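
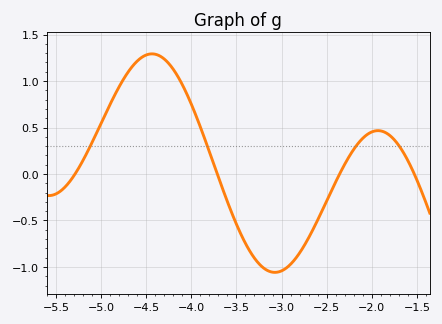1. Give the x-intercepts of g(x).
-5.3, -3.7, -2.4, -1.5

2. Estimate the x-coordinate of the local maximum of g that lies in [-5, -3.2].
-4.4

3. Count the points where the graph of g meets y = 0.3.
4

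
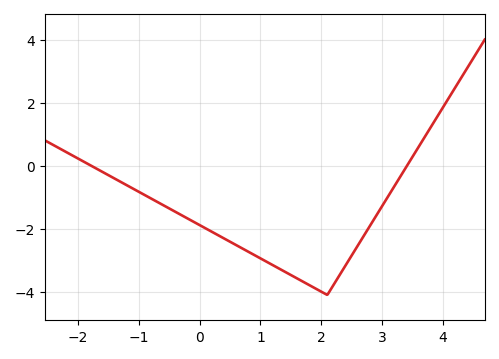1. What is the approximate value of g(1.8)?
-3.78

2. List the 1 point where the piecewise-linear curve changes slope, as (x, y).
(2.1, -4.1)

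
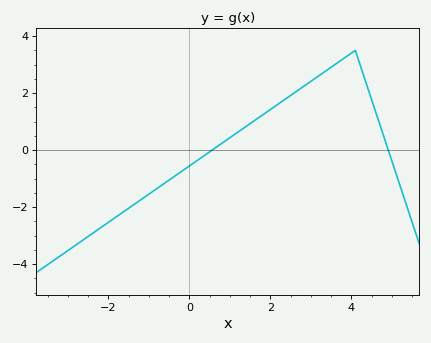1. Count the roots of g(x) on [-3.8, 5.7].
2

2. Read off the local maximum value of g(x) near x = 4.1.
3.5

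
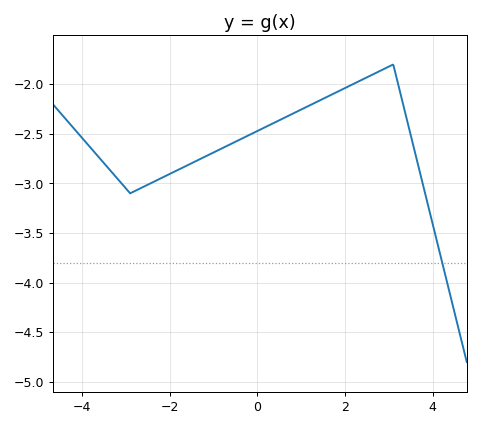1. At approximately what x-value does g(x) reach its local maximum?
3.1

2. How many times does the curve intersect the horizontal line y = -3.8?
1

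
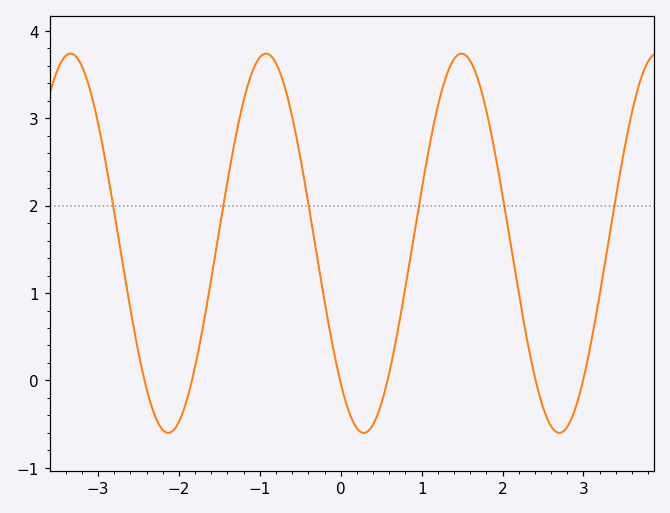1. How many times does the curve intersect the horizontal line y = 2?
6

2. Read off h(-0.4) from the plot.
2.02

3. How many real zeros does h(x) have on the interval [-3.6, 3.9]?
6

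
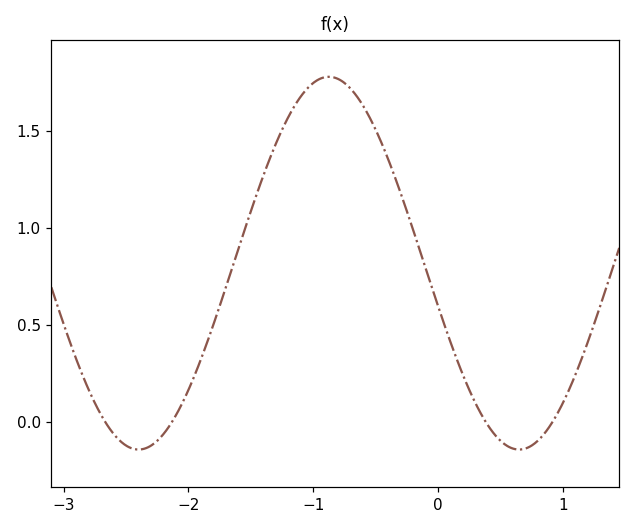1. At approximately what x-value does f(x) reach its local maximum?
-0.876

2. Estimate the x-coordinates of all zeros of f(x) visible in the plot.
-2.67, -2.13, 0.385, 0.916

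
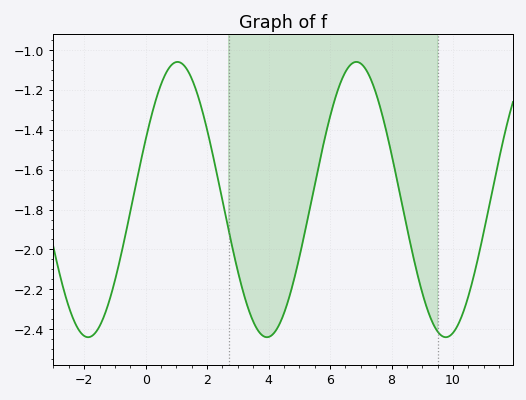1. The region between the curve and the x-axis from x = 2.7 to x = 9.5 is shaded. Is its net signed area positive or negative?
negative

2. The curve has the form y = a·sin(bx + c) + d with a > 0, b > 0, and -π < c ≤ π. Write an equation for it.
y = 0.69sin(1.1x + 0.45) - 1.75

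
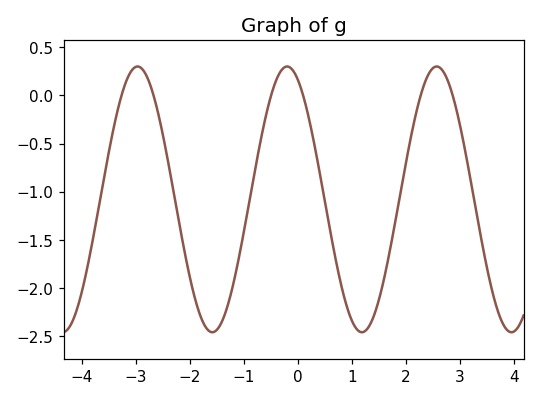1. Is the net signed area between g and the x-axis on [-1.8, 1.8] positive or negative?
negative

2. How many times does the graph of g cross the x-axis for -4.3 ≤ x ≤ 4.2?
6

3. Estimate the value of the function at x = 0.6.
-1.41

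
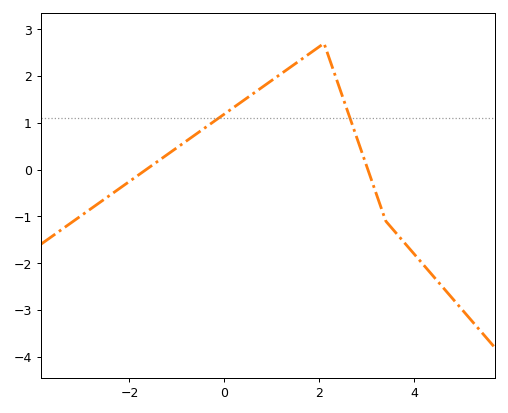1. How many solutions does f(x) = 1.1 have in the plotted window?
2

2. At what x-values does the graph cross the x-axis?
-1.6, 3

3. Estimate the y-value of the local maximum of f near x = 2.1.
2.7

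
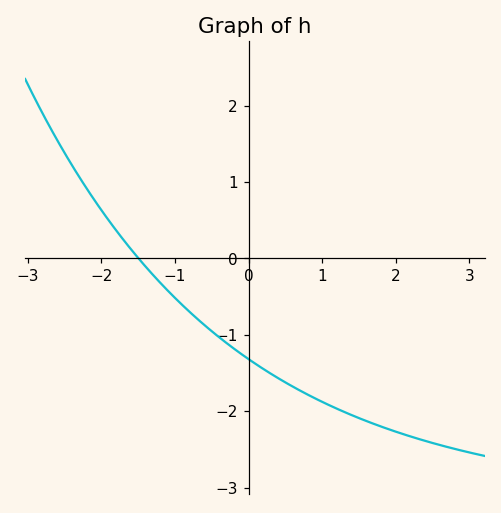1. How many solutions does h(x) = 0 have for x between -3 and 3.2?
1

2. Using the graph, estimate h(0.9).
-1.8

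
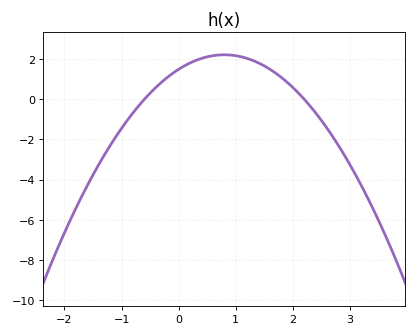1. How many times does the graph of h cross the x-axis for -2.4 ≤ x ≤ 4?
2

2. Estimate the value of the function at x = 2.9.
-2.8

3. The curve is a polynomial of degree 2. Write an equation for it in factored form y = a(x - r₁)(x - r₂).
y = -1.13(x + 0.6)(x - 2.2)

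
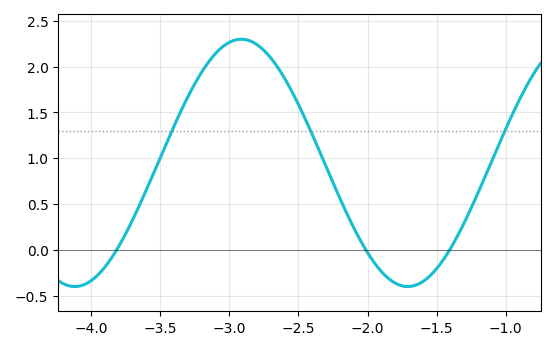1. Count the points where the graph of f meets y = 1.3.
3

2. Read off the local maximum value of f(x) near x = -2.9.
2.3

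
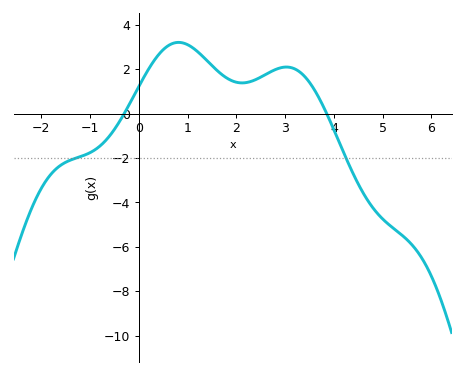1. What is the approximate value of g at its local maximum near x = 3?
2.1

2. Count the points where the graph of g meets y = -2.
2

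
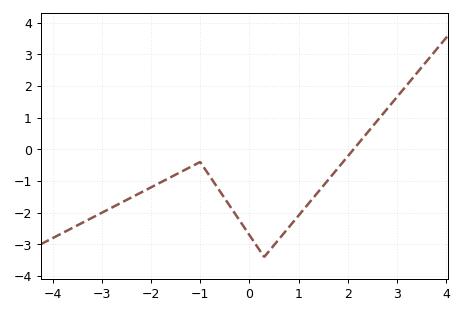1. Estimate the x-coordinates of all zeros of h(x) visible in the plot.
2.12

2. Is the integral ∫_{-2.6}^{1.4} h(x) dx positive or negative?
negative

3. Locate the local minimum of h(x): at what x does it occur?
0.3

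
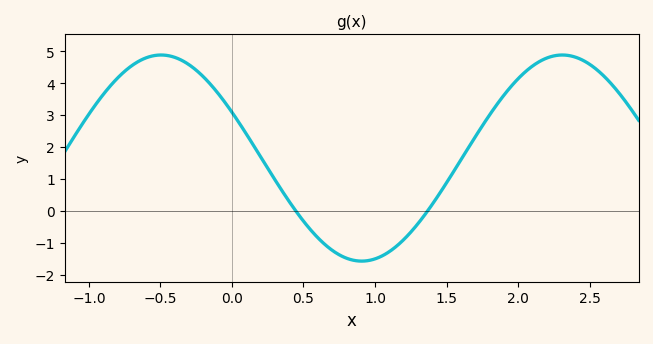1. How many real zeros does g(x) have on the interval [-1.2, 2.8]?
2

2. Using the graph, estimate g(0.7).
-1.24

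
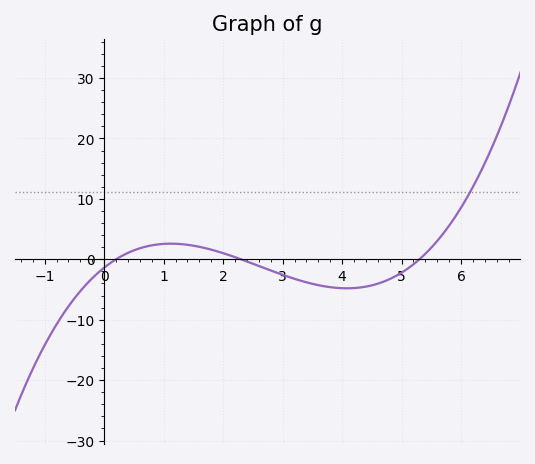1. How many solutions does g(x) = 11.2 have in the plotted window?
1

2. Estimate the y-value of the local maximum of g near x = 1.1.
3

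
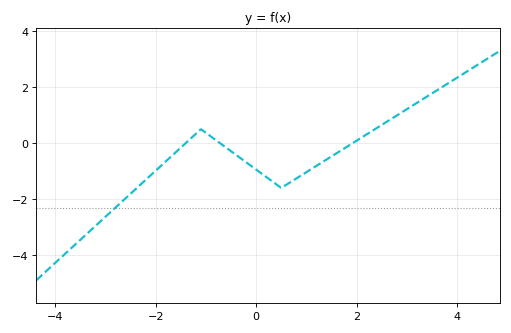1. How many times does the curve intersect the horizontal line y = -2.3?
1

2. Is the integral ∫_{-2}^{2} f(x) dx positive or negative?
negative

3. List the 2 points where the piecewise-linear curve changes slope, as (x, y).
(-1.1, 0.5); (0.5, -1.6)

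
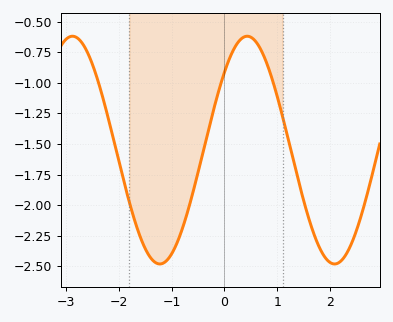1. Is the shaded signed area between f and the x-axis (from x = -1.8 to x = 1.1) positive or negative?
negative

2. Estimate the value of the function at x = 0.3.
-0.649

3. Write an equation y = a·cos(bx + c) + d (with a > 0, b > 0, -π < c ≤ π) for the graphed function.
y = 0.93cos(1.9x - 0.82) - 1.55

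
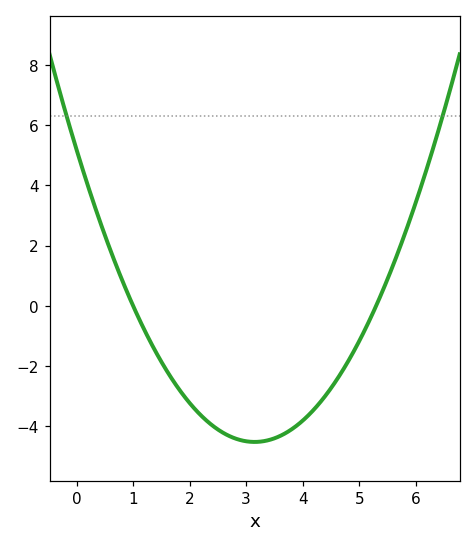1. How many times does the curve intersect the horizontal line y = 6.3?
2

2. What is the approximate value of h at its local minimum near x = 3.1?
-4.6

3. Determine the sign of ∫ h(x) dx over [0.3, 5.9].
negative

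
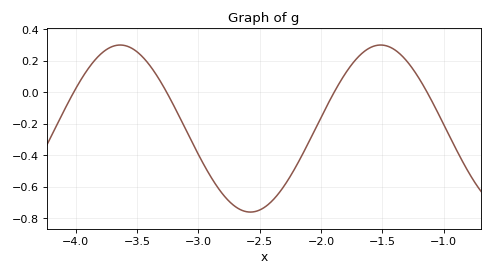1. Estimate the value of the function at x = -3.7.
0.291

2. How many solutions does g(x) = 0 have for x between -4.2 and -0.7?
4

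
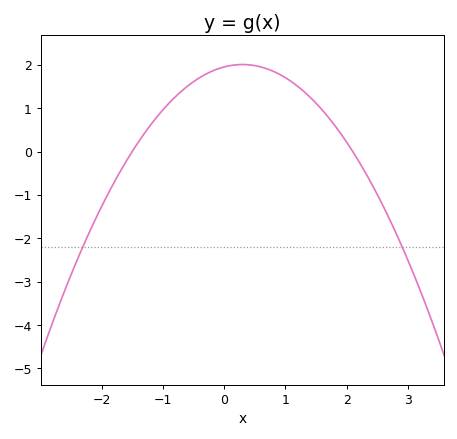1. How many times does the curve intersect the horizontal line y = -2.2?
2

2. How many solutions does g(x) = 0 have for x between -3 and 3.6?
2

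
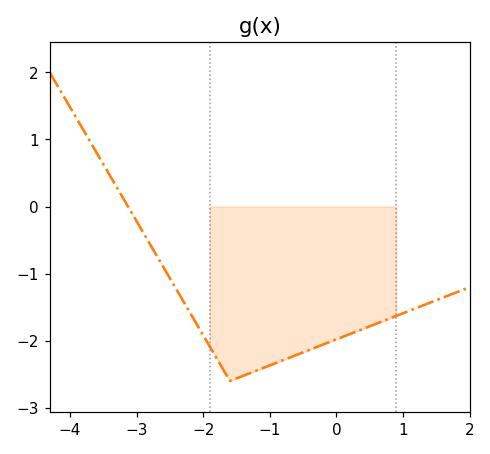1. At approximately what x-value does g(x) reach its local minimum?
-1.6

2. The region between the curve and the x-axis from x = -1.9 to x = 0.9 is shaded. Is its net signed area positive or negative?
negative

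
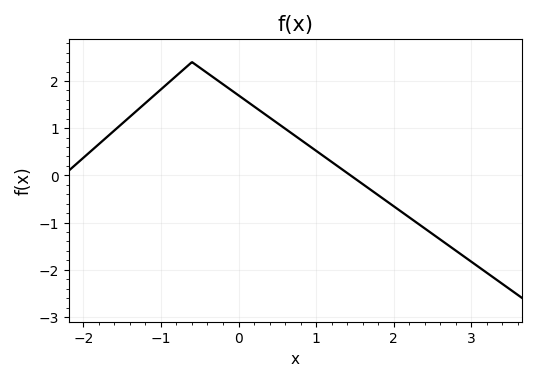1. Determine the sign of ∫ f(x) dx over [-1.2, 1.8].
positive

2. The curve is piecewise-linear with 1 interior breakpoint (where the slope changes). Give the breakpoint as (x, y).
(-0.6, 2.4)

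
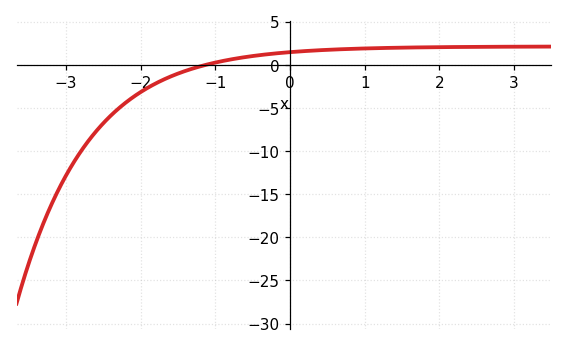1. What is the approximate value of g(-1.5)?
-1.03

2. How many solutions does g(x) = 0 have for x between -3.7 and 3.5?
1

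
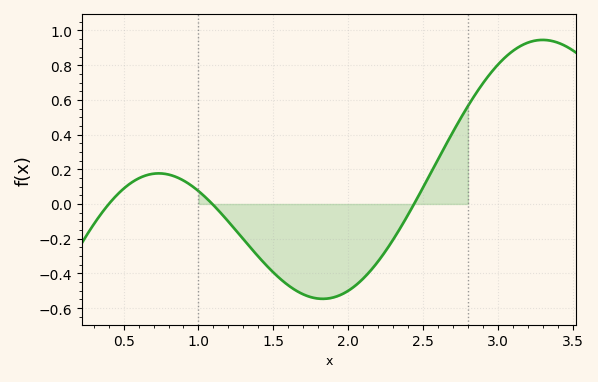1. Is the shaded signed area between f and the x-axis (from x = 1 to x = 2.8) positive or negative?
negative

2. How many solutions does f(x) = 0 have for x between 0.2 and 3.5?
3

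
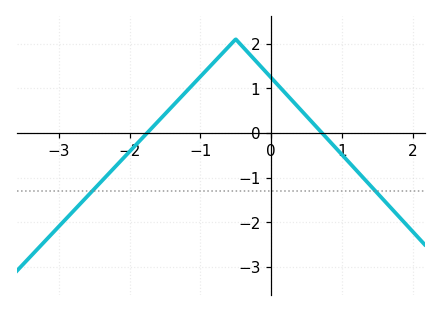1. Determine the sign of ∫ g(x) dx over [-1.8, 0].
positive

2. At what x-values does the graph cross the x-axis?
-1.75, 0.718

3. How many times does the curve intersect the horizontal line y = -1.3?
2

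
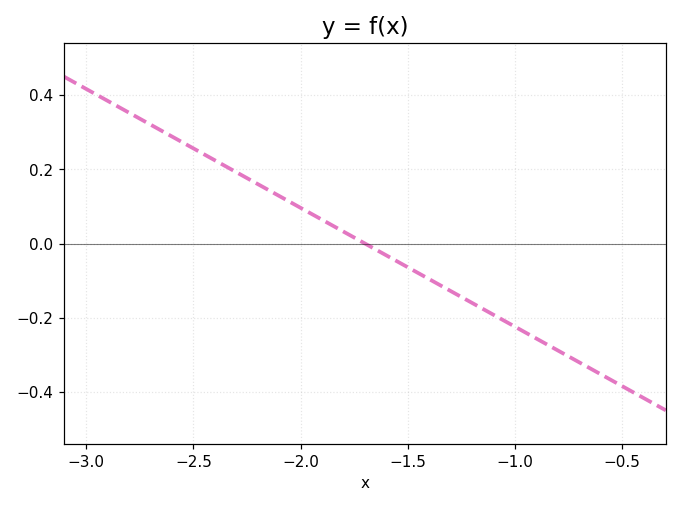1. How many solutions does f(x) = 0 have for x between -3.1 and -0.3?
1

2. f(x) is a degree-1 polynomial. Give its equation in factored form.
y = -0.32(x + 1.7)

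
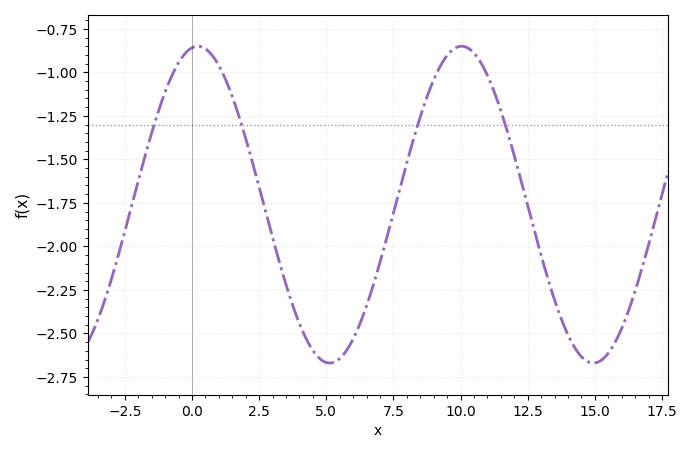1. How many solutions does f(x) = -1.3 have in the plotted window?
4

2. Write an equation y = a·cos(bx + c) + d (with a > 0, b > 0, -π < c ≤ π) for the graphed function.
y = 0.91cos(0.64x - 0.14) - 1.76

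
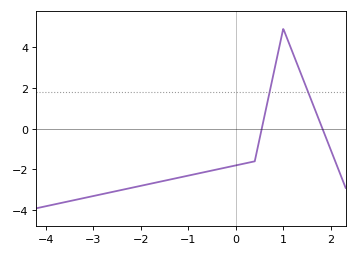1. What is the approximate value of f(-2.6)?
-3.1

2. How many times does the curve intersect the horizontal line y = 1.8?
2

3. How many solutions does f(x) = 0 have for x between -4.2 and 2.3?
2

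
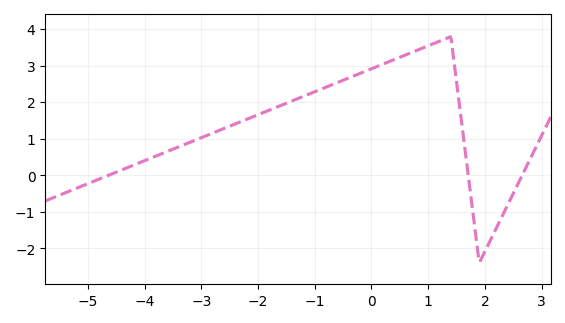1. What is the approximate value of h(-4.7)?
-0.039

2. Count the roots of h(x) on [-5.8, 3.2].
3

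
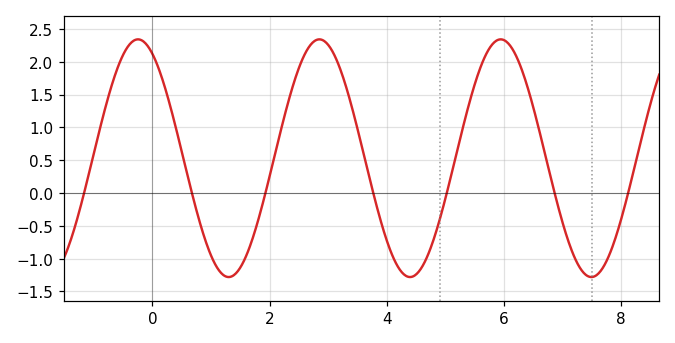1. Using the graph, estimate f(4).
-0.725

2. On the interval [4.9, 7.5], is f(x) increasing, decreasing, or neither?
neither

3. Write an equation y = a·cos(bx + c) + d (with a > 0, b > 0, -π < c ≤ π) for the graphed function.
y = 1.81cos(2.03x + 0.5) + 0.53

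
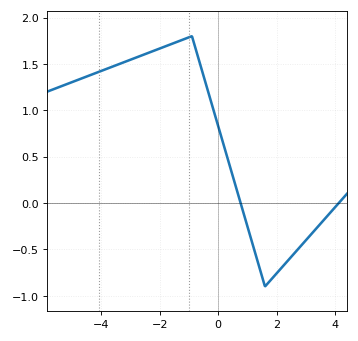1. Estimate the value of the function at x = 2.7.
-0.5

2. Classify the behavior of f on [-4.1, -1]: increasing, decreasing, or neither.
increasing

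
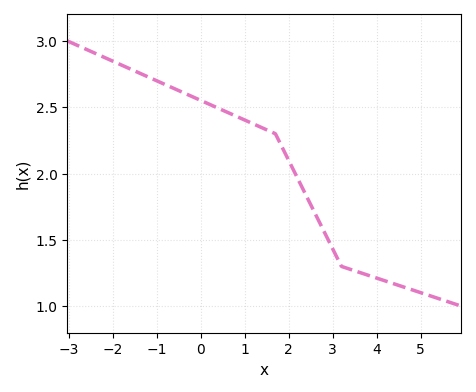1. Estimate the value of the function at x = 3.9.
1.2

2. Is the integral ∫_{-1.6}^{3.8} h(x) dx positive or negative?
positive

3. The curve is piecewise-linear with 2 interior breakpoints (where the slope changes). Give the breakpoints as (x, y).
(1.7, 2.3); (3.2, 1.3)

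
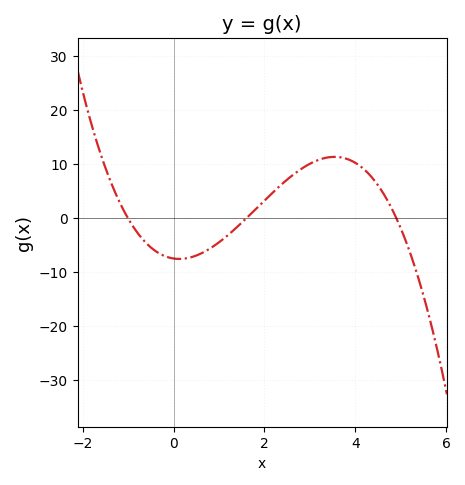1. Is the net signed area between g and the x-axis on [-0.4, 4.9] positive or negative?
positive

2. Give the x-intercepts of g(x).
-1, 1.6, 4.9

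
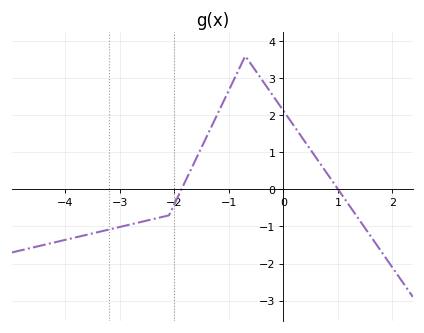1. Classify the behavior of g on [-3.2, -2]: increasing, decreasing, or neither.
increasing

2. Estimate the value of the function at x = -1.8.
0.2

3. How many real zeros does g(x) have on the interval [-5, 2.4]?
2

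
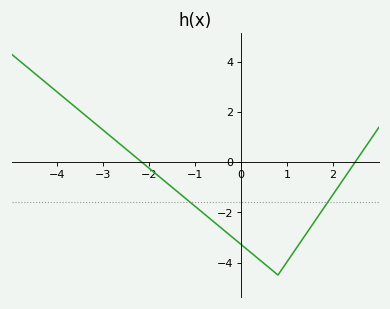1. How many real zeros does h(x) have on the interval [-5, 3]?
2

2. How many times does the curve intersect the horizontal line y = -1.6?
2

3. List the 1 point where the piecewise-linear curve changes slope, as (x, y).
(0.8, -4.5)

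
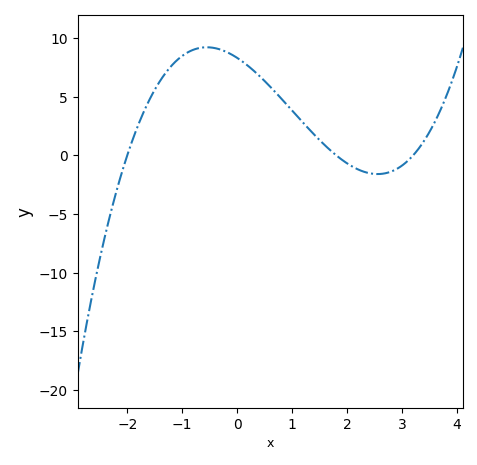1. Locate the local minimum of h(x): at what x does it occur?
2.6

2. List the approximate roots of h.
-2, 1.8, 3.2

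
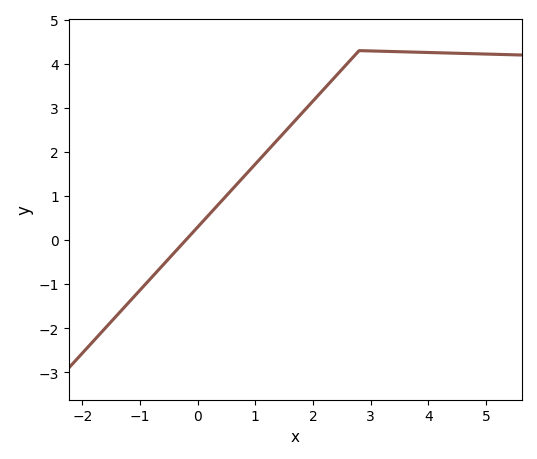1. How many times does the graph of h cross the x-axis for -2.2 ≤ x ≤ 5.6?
1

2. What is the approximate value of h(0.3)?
0.725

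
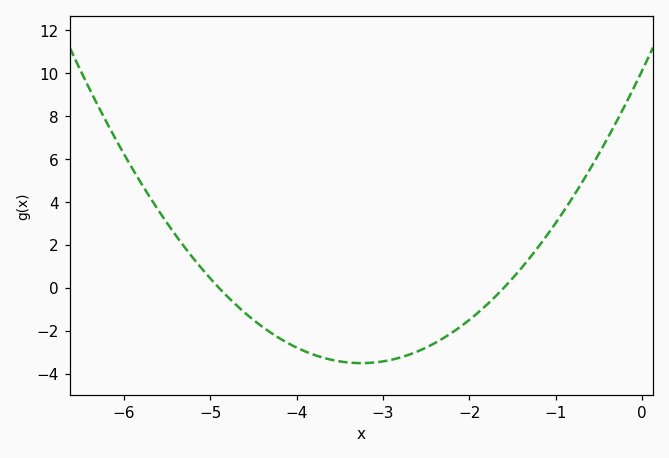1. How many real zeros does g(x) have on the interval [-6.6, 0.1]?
2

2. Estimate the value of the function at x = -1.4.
0.903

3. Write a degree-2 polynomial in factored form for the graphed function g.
y = 1.29(x + 4.9)(x + 1.6)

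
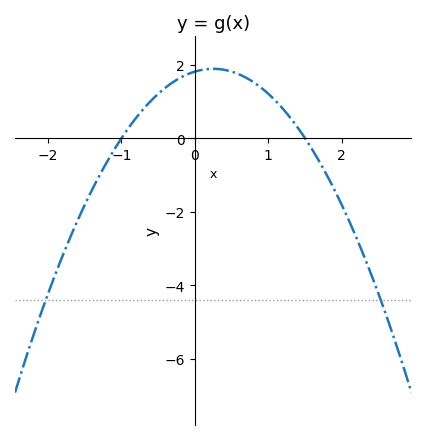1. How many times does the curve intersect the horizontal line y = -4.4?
2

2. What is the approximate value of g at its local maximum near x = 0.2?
1.8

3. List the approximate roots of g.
-1, 1.5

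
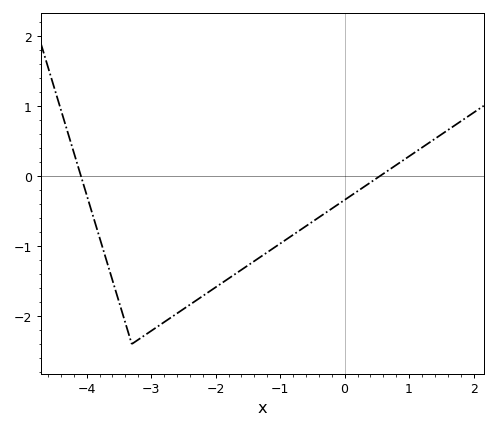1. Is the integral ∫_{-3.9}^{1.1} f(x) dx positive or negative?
negative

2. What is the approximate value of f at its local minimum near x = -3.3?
-2.4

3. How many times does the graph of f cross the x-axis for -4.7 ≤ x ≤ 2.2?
2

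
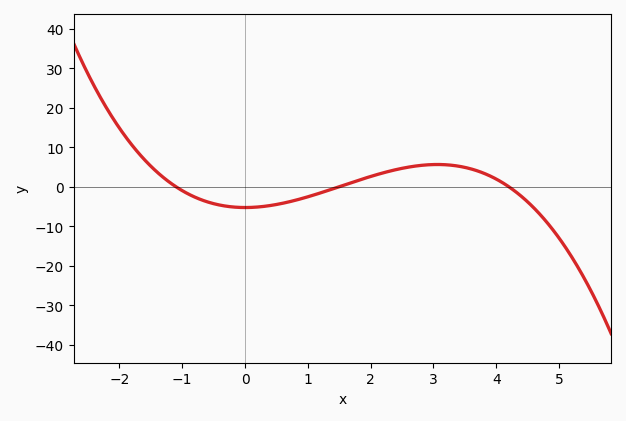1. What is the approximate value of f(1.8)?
2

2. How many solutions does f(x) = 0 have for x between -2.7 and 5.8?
3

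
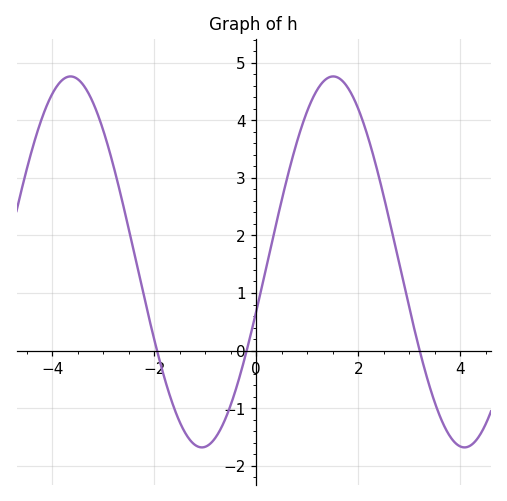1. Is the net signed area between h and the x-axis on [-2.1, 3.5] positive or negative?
positive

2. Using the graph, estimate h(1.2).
4.5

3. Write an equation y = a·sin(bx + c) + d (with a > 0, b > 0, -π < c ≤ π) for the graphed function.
y = 3.22sin(1.2x - 0.27) + 1.54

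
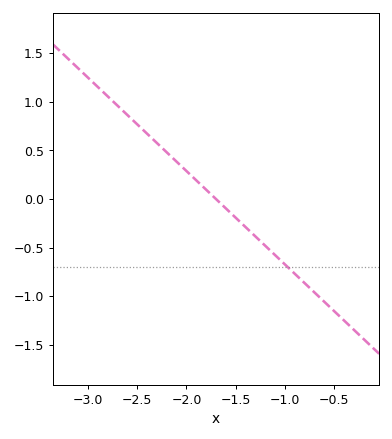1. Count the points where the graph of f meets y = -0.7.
1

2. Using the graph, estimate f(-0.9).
-0.768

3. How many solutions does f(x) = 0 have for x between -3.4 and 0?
1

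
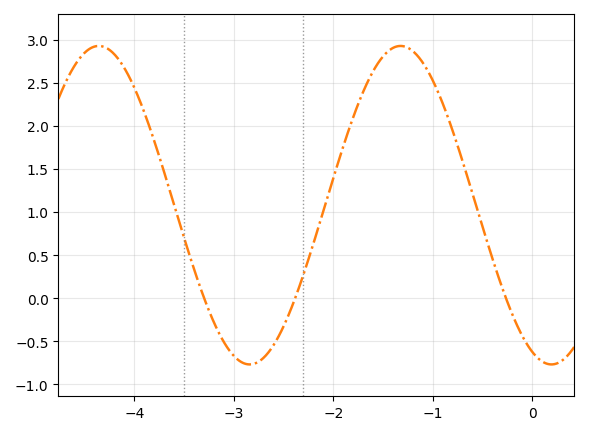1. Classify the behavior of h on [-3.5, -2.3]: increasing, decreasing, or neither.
neither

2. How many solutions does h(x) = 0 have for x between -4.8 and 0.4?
3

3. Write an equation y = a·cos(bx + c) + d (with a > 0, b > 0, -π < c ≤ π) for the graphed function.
y = 1.85cos(2.1x + 2.7) + 1.08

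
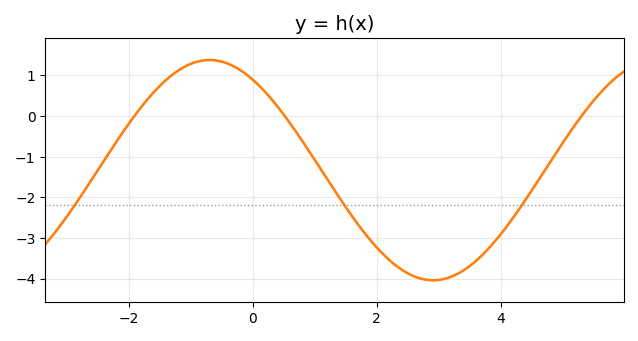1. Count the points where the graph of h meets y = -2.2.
3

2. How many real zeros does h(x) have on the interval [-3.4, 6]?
3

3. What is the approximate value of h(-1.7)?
0.418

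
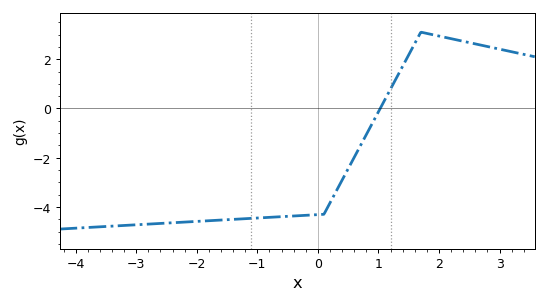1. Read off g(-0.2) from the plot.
-4.34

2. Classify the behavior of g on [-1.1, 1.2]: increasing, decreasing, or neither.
increasing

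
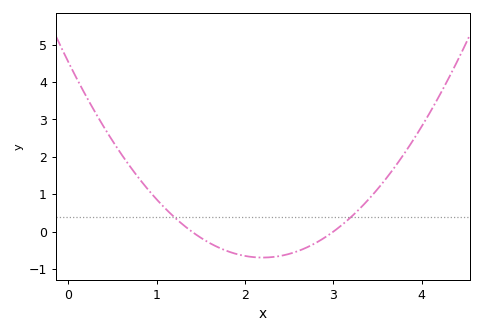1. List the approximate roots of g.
1.4, 3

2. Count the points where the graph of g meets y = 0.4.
2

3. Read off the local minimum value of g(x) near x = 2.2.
-0.691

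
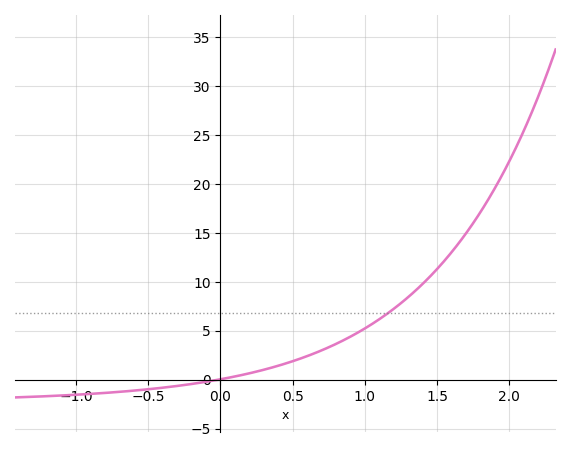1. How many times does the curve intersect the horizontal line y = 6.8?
1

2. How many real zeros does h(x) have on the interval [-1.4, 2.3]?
1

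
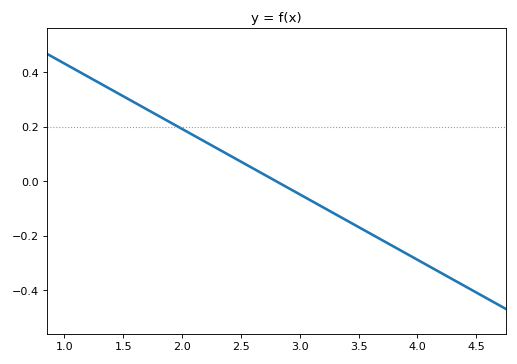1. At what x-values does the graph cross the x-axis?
2.8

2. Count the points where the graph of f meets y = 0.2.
1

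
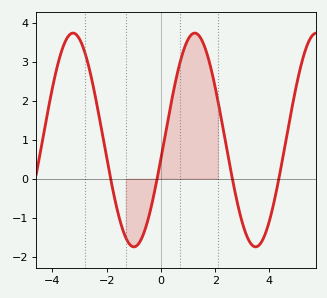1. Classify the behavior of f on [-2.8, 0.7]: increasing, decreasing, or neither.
neither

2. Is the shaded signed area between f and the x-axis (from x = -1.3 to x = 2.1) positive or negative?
positive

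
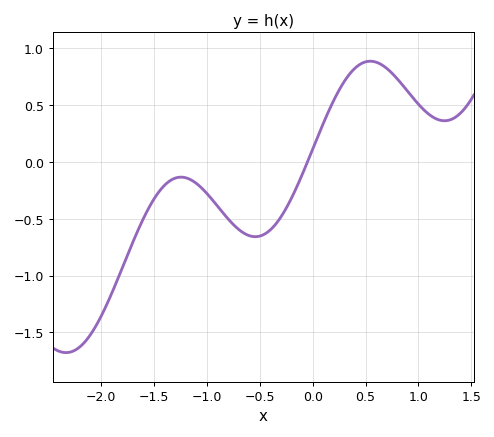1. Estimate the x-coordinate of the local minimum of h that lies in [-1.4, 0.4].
-0.5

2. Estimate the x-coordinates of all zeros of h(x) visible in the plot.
0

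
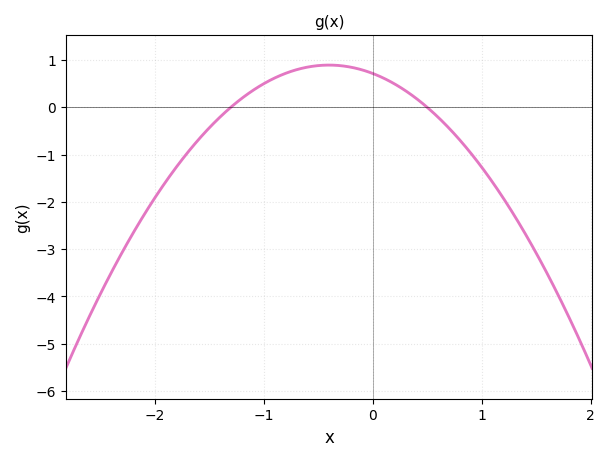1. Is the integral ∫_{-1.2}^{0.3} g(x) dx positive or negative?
positive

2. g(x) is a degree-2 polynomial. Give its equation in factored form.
y = -1.1(x + 1.3)(x - 0.5)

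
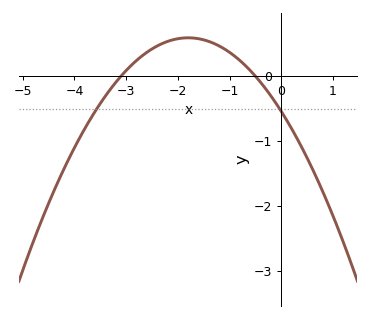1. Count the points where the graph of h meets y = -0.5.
2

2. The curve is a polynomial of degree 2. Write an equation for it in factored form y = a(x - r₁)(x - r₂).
y = -0.35(x + 3.1)(x + 0.5)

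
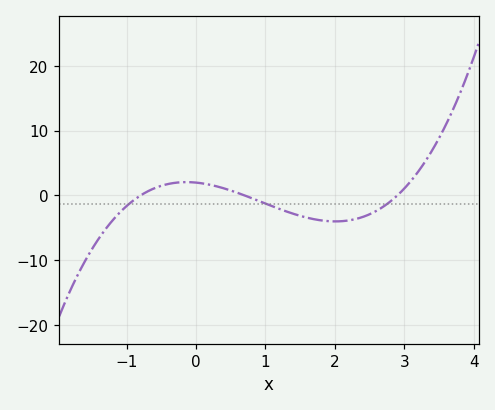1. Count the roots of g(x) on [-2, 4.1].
3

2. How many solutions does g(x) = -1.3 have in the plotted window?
3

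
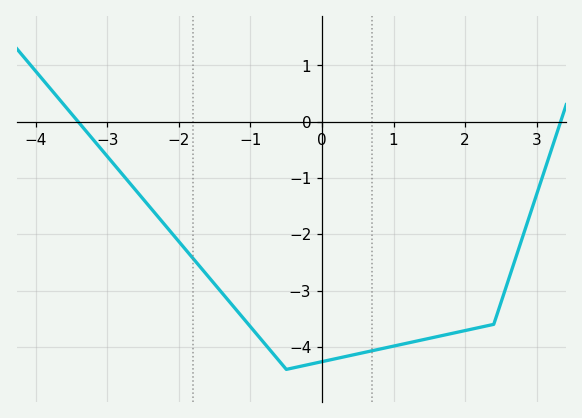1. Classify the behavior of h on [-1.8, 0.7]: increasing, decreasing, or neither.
neither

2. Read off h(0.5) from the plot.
-4.1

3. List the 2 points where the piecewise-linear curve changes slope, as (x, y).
(-0.5, -4.4); (2.4, -3.6)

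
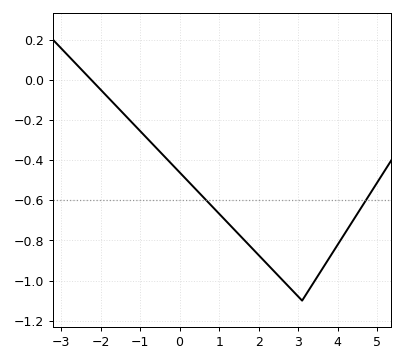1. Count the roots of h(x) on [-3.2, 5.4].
1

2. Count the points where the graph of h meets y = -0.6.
2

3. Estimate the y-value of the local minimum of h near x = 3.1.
-1.1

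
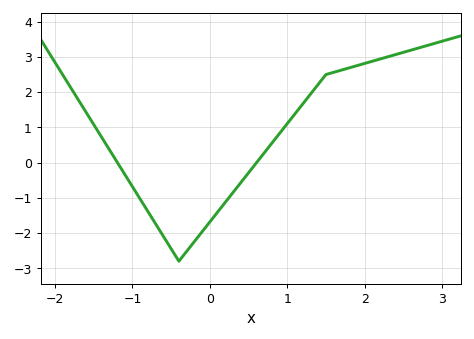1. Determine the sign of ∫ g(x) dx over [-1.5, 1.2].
negative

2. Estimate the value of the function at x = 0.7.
0.268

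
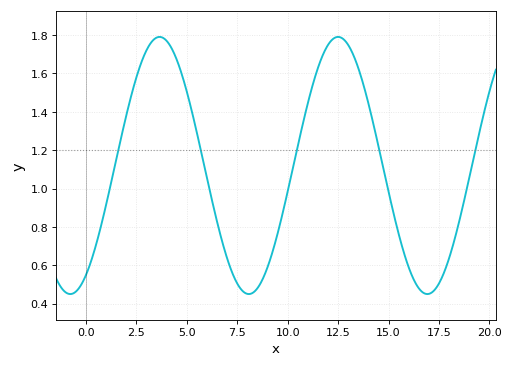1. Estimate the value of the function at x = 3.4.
1.78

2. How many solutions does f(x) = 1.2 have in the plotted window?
5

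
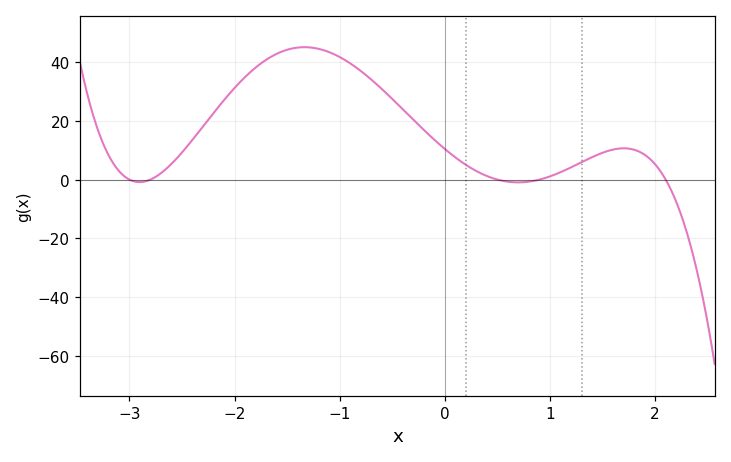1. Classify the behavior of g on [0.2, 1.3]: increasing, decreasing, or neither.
neither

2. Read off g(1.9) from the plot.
8.45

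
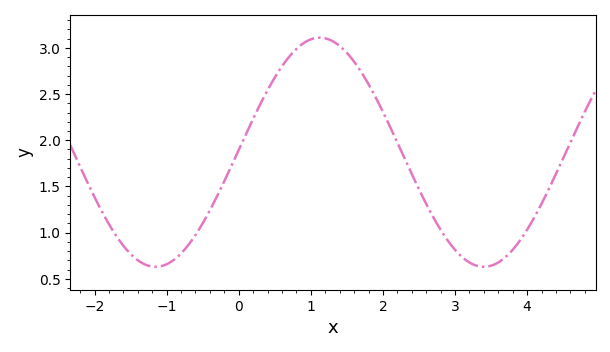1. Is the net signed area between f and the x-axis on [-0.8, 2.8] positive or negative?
positive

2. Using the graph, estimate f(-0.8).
0.775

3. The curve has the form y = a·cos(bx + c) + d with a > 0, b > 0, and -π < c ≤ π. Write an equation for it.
y = 1.24cos(1.38x - 1.55) + 1.87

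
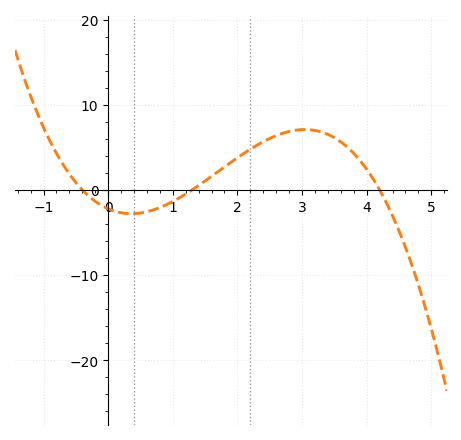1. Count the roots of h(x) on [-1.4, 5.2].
3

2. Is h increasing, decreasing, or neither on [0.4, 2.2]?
increasing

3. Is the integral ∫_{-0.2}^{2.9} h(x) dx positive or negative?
positive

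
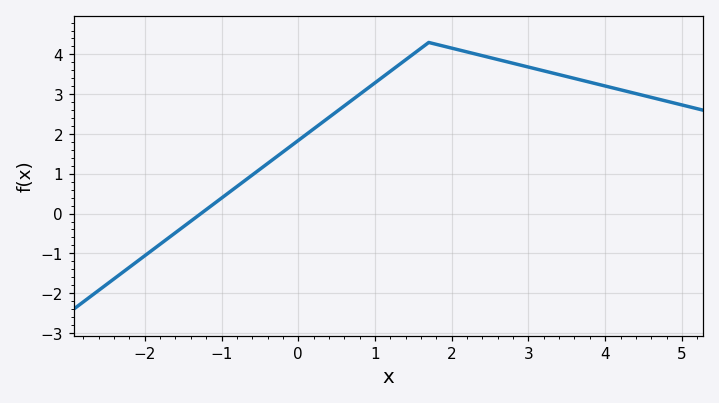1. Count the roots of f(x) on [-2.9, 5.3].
1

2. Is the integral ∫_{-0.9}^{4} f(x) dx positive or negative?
positive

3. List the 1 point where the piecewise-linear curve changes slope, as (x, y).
(1.7, 4.3)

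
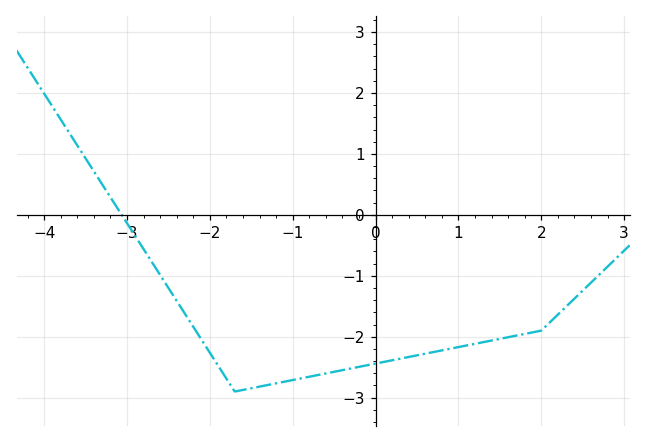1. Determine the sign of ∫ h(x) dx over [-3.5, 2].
negative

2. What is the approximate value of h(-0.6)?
-2.6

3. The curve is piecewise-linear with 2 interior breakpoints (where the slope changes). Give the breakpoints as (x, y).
(-1.7, -2.9); (2, -1.9)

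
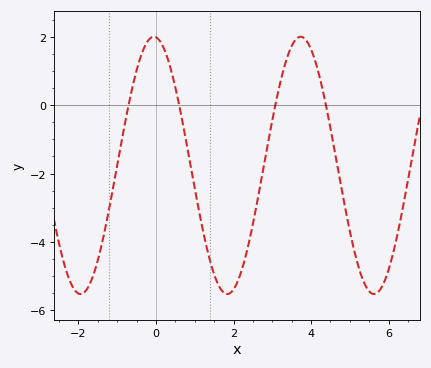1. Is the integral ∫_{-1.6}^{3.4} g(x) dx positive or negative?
negative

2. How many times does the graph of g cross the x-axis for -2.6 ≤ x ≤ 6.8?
4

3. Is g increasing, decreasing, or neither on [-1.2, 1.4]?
neither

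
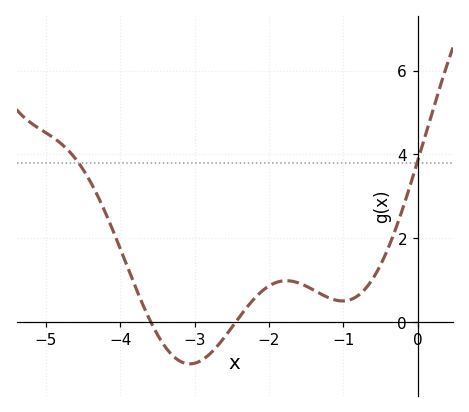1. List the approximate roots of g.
-3.59, -2.45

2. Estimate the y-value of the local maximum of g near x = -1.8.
0.986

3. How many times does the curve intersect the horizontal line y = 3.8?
2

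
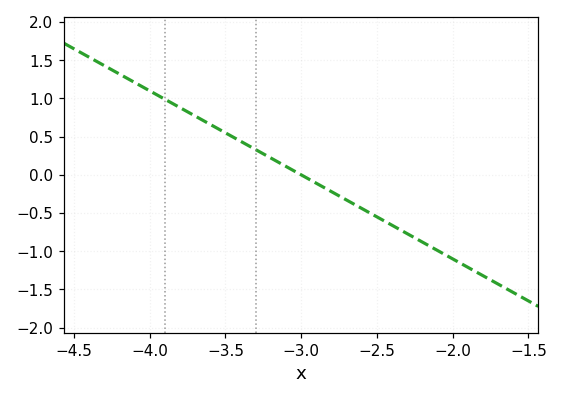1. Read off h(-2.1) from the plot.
-0.99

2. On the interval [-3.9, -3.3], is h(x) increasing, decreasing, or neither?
decreasing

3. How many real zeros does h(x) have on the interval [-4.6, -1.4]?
1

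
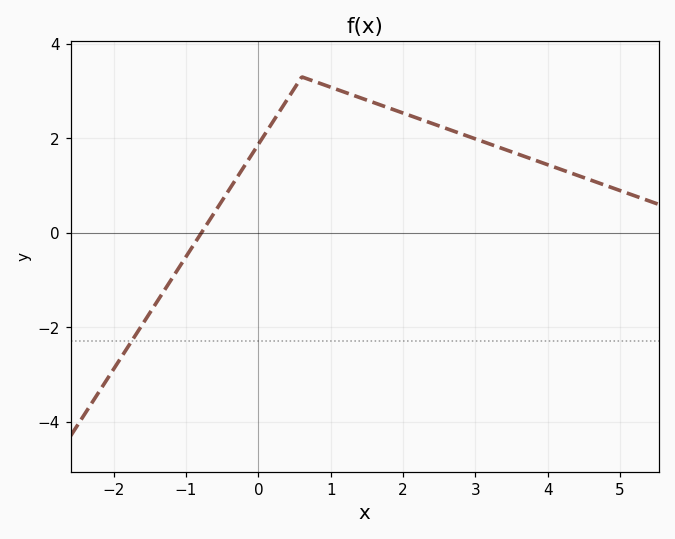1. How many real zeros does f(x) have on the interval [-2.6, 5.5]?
1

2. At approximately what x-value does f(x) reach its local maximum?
0.6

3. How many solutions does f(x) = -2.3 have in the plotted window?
1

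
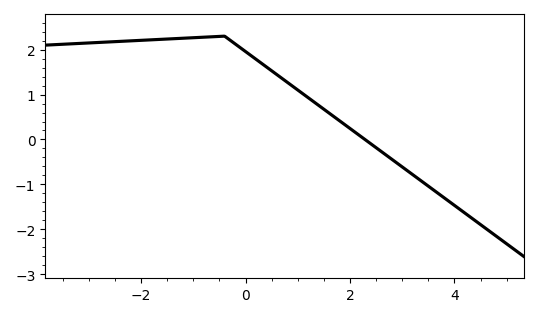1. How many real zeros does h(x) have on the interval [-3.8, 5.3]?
1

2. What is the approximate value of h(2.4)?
-0.1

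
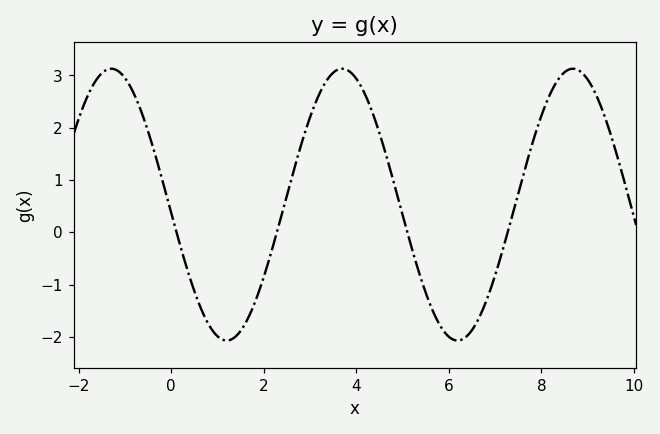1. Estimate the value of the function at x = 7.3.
0.1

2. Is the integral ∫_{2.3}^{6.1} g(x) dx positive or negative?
positive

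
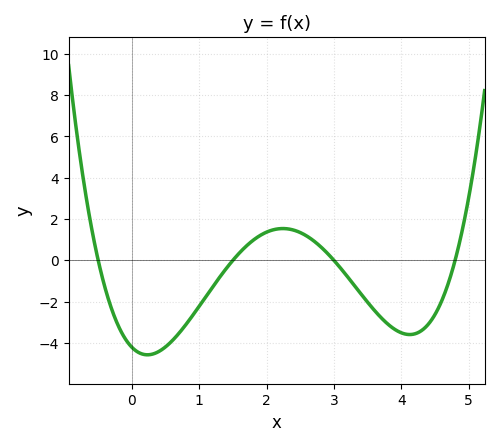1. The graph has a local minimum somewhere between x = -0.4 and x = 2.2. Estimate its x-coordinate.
0.232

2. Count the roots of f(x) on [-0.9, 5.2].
4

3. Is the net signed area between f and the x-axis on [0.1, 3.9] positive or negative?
negative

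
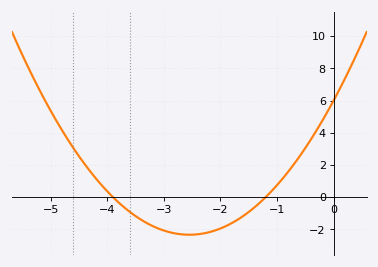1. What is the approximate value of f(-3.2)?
-1.79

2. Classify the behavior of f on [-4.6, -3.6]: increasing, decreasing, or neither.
decreasing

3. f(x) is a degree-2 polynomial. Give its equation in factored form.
y = 1.28(x + 3.9)(x + 1.2)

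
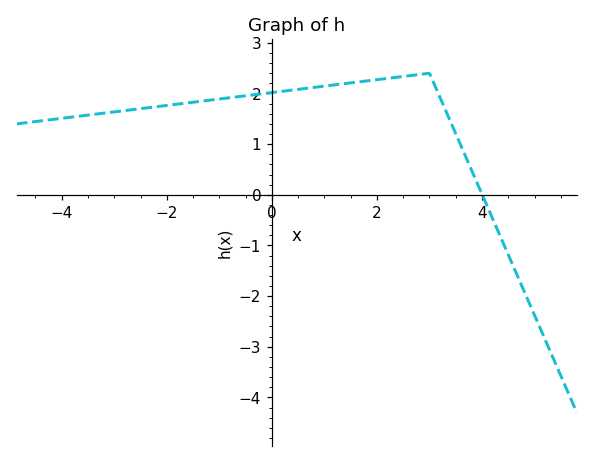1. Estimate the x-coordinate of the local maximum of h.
3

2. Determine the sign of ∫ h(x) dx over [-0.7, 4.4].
positive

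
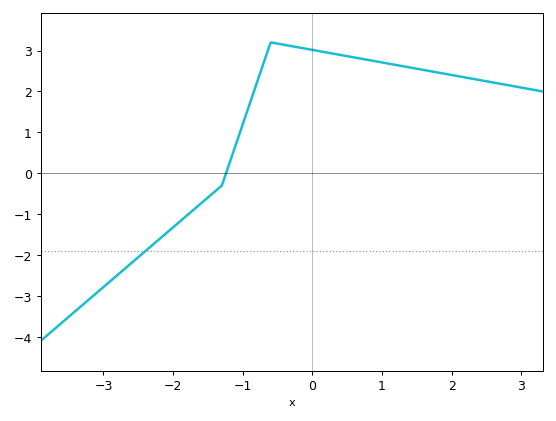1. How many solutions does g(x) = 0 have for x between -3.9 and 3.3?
1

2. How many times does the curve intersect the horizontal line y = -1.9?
1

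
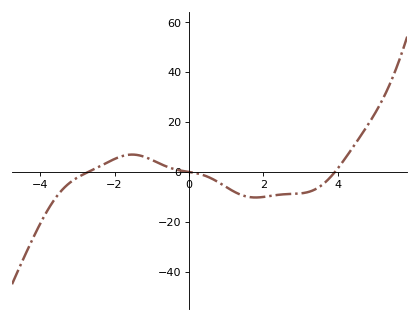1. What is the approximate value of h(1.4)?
-10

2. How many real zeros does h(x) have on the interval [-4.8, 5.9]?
3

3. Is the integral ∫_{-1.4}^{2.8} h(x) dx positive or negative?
negative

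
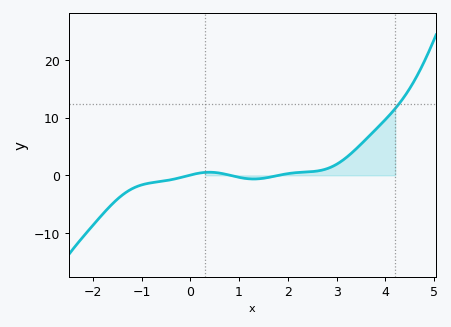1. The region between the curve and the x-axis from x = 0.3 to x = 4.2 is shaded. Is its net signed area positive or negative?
positive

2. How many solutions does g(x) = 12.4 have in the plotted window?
1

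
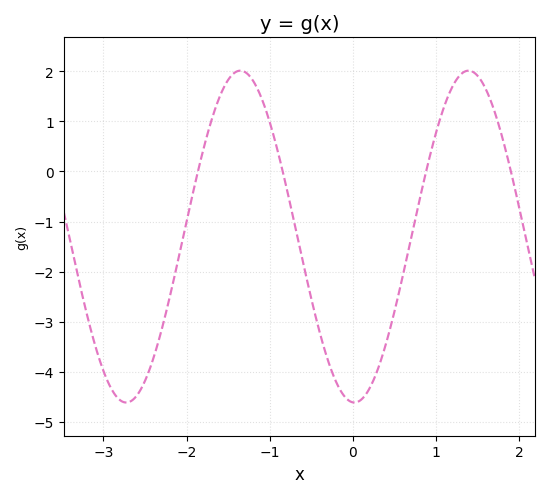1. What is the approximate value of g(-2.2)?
-2.5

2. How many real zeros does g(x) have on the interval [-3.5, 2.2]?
4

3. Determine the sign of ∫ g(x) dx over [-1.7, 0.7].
negative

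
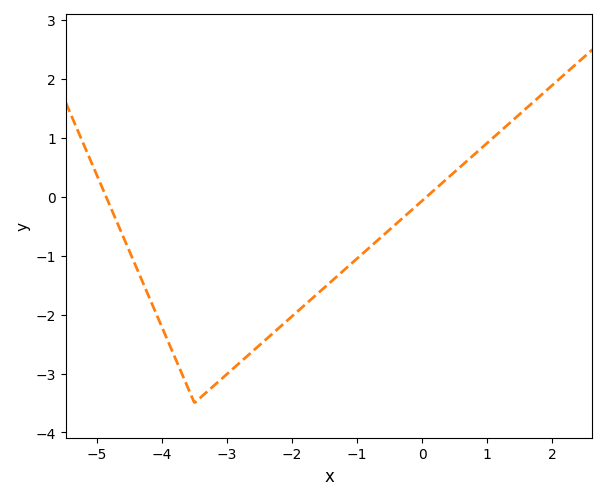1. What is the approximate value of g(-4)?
-2.2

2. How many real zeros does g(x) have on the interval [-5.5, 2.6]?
2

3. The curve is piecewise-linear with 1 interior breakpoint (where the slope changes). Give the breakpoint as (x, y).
(-3.5, -3.5)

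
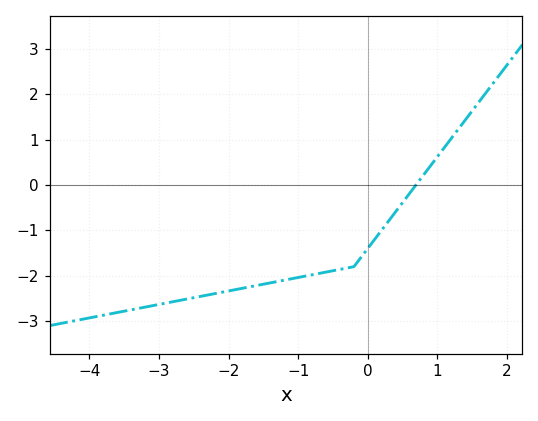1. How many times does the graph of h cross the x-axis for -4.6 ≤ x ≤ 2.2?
1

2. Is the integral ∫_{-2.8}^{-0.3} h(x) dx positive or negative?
negative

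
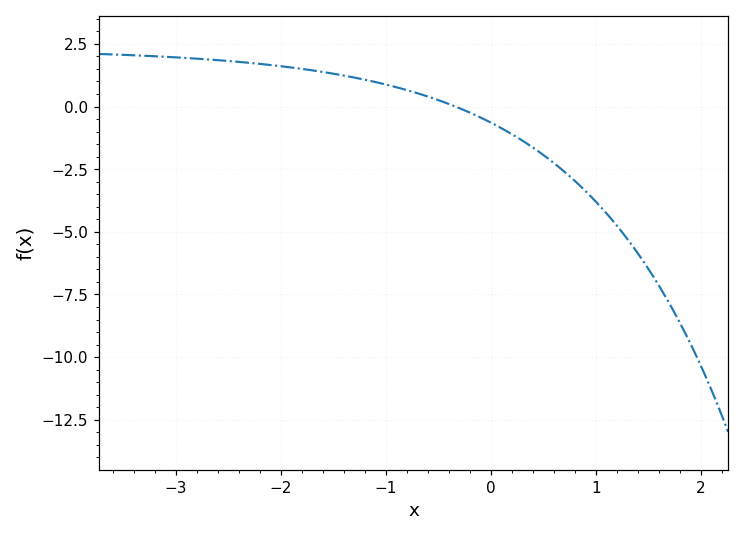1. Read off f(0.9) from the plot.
-3.36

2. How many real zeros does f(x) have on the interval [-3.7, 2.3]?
1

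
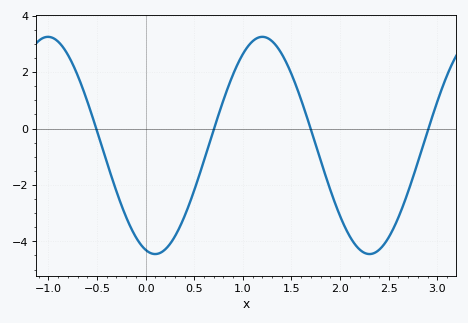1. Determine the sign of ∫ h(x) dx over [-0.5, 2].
negative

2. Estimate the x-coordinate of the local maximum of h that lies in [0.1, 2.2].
1.2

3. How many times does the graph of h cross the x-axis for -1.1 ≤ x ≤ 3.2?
4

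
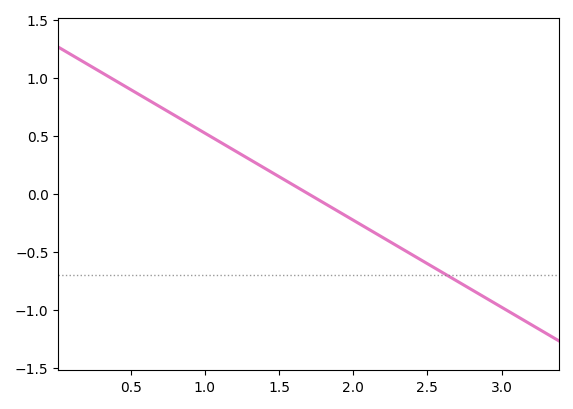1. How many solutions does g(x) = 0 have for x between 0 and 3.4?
1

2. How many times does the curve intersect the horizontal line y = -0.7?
1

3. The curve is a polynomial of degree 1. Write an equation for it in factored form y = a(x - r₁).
y = -0.75(x - 1.7)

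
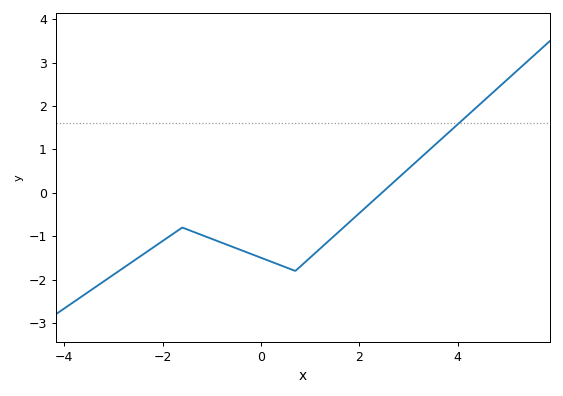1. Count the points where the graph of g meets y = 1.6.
1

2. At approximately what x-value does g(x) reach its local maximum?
-1.6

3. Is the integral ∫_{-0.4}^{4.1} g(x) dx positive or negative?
negative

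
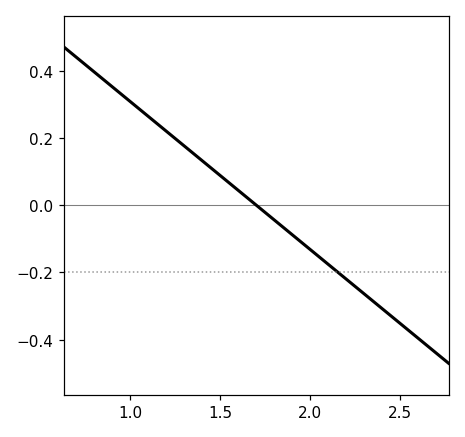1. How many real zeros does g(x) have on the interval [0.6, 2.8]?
1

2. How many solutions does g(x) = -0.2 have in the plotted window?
1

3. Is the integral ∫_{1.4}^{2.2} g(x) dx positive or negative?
negative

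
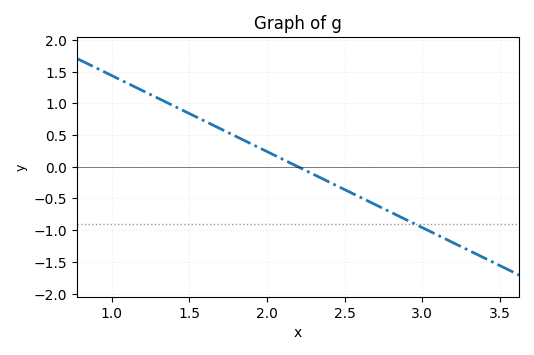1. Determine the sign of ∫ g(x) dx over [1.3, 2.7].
positive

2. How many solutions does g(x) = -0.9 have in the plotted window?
1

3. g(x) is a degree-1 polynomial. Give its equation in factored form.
y = -1.2(x - 2.2)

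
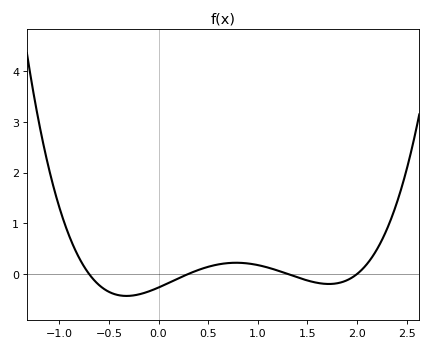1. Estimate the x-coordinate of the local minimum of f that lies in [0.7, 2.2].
1.72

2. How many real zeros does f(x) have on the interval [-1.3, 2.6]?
4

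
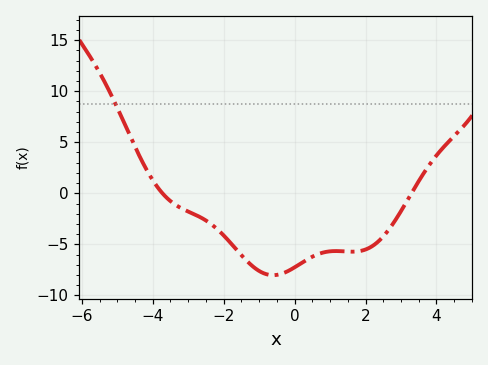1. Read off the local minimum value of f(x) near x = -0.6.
-8.03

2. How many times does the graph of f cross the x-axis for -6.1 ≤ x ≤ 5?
2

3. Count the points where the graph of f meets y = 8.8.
1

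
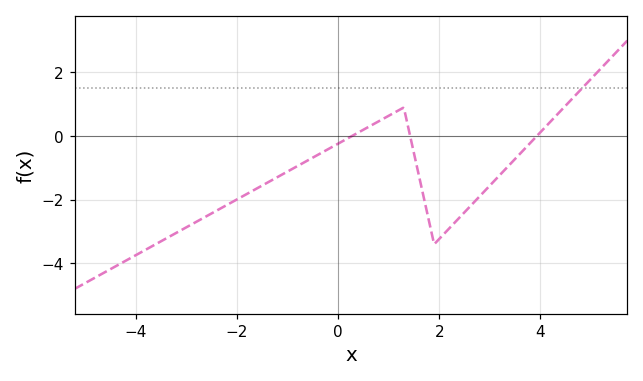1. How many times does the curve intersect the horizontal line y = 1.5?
1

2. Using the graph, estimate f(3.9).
0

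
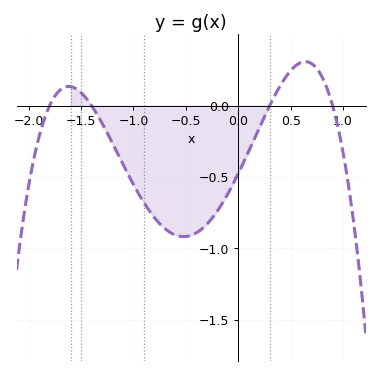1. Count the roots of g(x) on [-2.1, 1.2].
4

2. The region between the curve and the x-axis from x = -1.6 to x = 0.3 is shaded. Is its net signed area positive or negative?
negative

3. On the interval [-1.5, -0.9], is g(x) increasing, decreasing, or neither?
decreasing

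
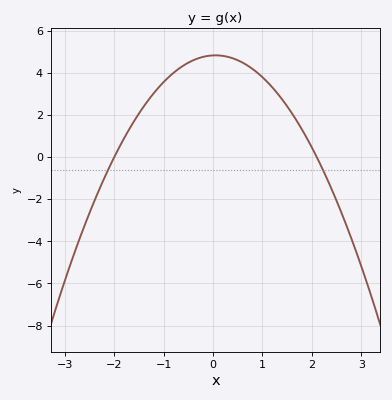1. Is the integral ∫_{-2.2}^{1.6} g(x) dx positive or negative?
positive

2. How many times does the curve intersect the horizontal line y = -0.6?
2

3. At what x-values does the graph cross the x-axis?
-2, 2.1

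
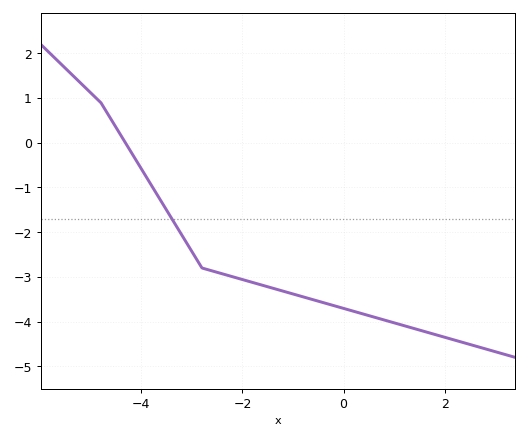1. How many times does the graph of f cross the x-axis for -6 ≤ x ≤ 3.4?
1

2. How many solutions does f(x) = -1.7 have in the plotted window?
1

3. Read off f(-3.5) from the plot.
-1.5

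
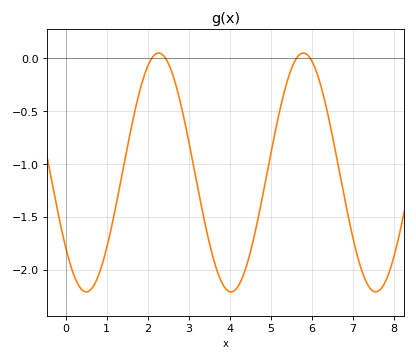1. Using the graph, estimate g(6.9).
-1.5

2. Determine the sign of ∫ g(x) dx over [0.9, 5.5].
negative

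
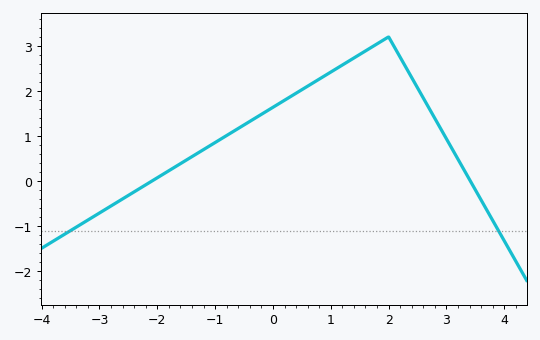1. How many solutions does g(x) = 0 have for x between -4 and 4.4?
2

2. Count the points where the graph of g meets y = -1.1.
2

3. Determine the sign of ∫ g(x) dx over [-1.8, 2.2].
positive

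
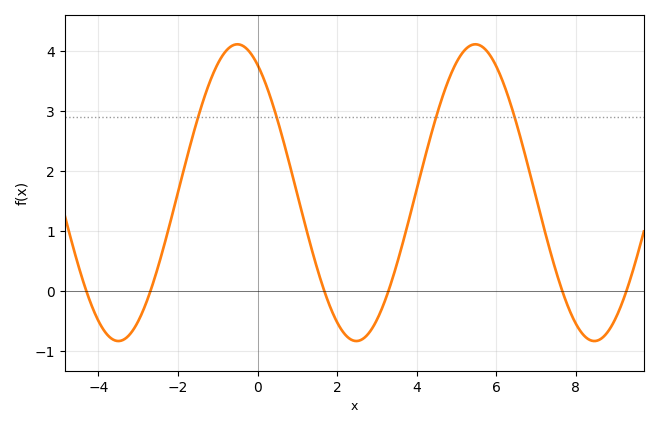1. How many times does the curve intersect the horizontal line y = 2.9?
4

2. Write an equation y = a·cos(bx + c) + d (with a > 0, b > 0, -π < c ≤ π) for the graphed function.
y = 2.47cos(1.1x + 0.53) + 1.64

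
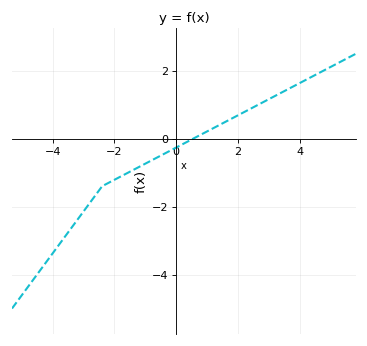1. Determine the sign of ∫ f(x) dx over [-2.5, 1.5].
negative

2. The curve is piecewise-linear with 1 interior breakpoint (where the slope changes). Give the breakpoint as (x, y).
(-2.4, -1.4)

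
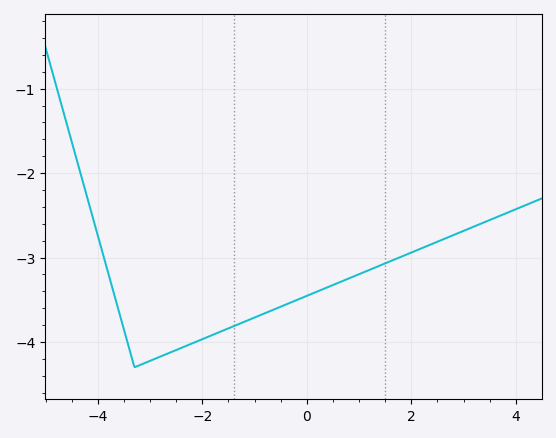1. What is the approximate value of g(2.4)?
-2.8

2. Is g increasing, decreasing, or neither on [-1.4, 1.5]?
increasing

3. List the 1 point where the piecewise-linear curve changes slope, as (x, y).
(-3.3, -4.3)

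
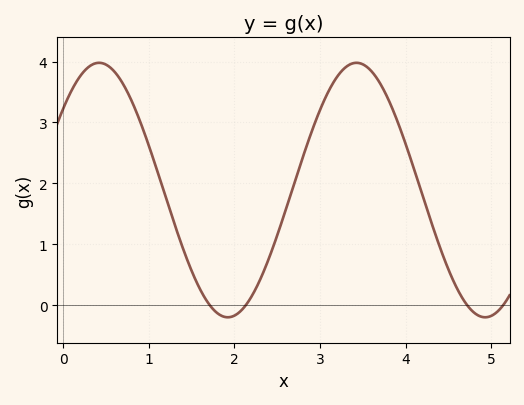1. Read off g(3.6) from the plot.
3.8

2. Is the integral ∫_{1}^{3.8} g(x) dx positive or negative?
positive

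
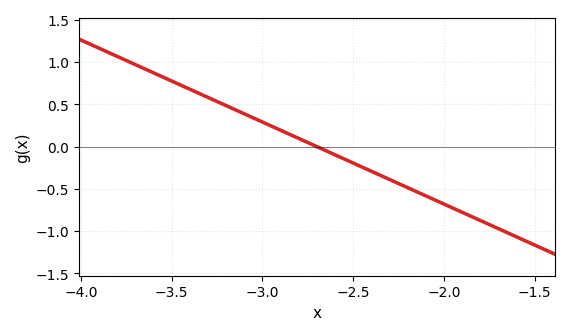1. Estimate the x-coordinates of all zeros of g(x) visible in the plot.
-2.7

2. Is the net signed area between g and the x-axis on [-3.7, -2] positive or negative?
positive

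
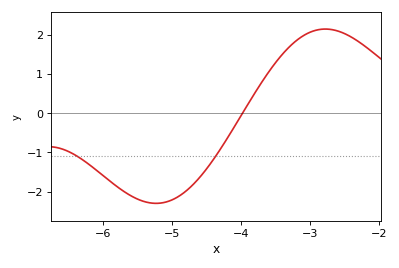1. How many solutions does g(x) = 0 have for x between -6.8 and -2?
1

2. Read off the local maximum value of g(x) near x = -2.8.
2.1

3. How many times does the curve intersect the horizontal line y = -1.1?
2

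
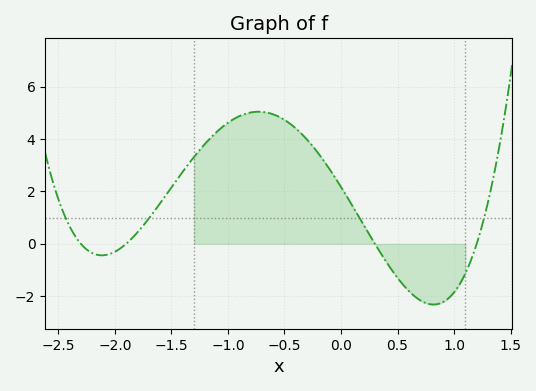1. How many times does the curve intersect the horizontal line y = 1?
4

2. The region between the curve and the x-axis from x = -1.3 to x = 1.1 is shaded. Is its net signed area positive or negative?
positive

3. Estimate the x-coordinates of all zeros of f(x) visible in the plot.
-2.3, -1.9, 0.3, 1.2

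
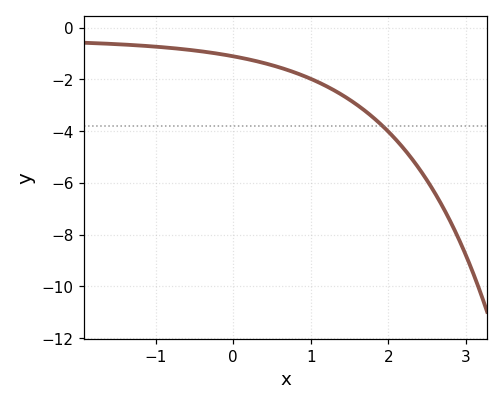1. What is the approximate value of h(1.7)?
-3.22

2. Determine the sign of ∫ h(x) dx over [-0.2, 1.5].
negative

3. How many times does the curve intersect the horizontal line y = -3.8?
1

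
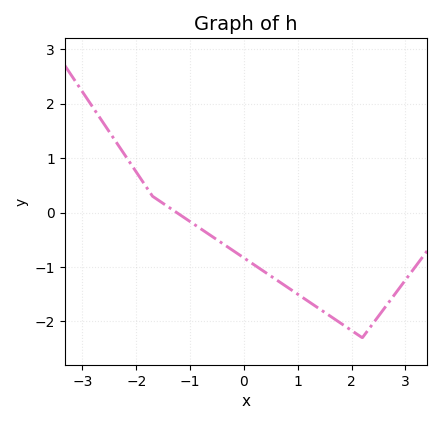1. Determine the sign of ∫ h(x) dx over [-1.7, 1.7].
negative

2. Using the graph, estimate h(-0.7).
-0.4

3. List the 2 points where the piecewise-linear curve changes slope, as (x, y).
(-1.7, 0.3); (2.2, -2.3)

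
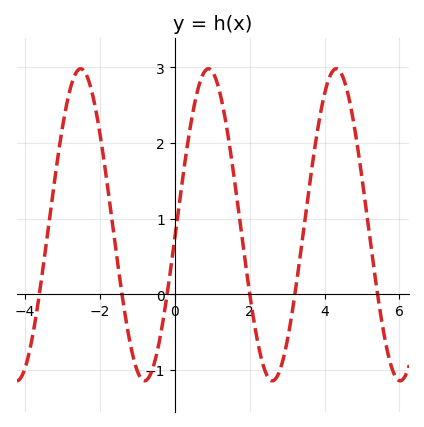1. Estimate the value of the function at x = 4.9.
1.89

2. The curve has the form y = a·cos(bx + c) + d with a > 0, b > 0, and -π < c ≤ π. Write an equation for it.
y = 2.06cos(1.84x - 1.65) + 0.92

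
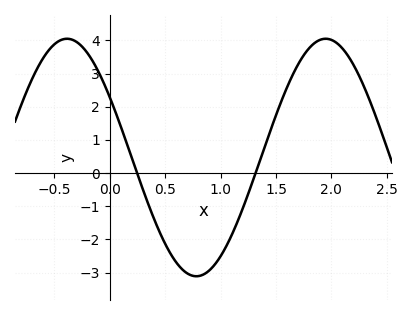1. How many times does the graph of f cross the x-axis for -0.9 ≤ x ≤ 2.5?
2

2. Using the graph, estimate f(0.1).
1.4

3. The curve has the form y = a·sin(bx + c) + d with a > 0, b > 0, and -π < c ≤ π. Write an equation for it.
y = 3.58sin(2.7x + 2.6) + 0.47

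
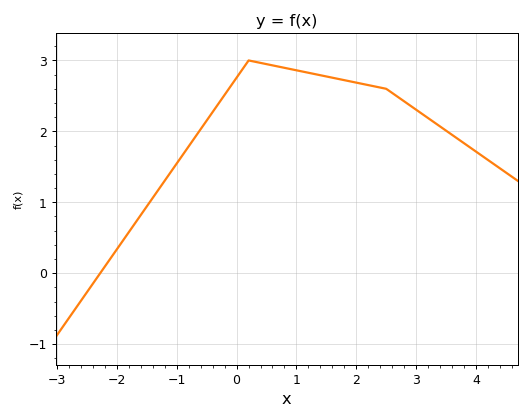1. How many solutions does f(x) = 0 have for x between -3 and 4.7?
1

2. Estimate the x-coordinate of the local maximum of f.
0.2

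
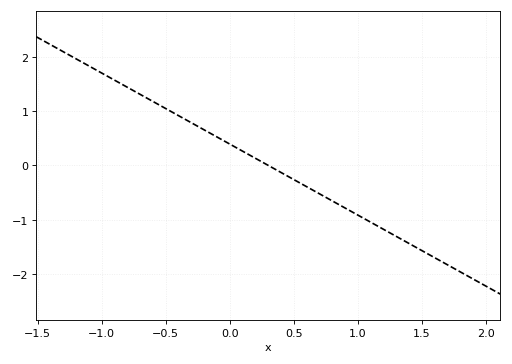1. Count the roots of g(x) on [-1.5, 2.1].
1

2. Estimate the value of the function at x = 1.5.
-1.57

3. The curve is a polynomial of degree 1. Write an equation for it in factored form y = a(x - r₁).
y = -1.31(x - 0.3)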